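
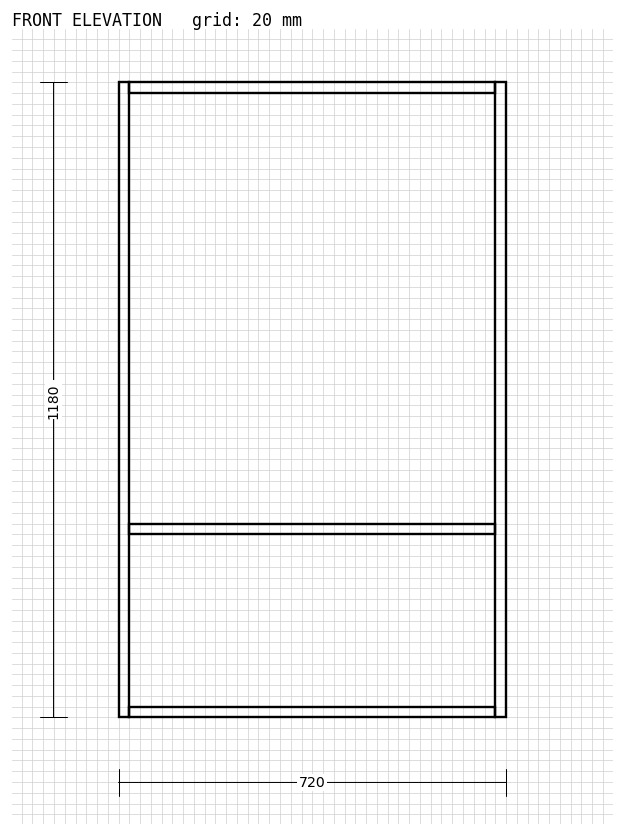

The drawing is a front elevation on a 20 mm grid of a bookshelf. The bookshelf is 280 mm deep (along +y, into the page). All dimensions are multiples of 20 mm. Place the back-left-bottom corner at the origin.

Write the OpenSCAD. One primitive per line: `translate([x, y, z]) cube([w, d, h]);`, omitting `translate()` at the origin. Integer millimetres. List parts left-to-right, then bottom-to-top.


cube([20, 280, 1180]);
translate([20, 0, 0]) cube([680, 280, 20]);
translate([20, 0, 340]) cube([680, 280, 20]);
translate([20, 0, 1160]) cube([680, 280, 20]);
translate([700, 0, 0]) cube([20, 280, 1180]);


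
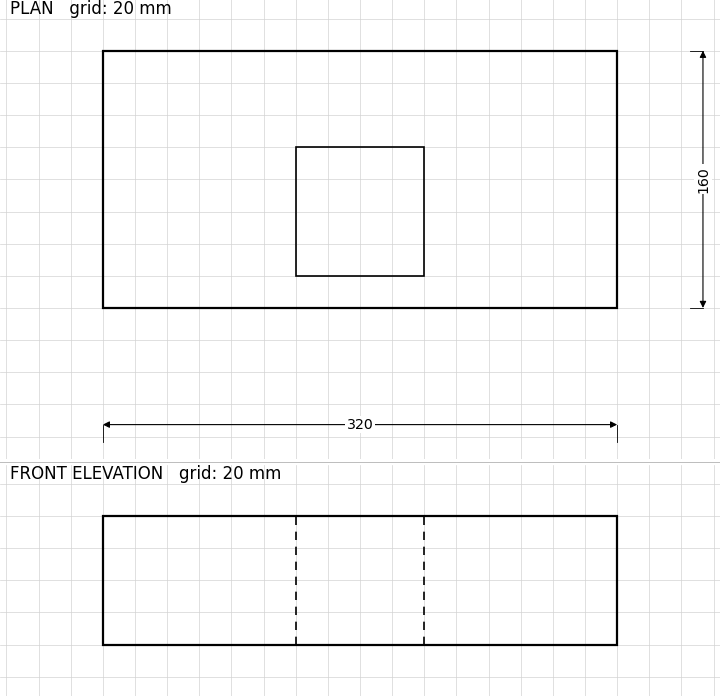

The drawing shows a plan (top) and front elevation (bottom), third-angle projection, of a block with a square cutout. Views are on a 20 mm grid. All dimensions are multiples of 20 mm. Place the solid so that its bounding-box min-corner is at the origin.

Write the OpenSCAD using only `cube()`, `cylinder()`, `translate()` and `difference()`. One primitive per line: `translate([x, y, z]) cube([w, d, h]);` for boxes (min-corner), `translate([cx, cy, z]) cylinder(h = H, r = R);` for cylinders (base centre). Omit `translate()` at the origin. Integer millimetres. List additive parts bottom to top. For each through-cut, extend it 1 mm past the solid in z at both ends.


difference() {
  cube([320, 160, 80]);
  translate([120, 20, -1]) cube([80, 80, 82]);
}


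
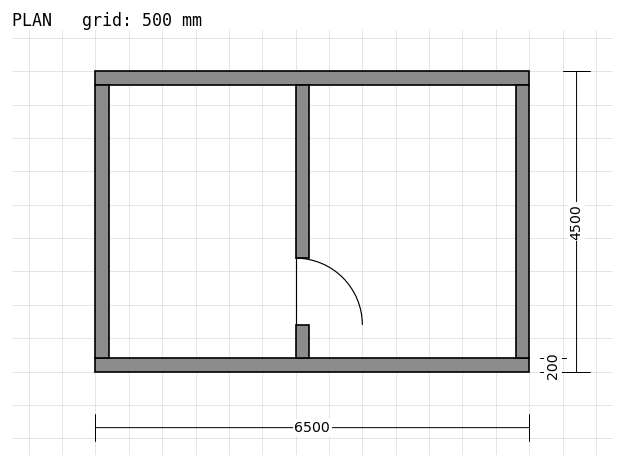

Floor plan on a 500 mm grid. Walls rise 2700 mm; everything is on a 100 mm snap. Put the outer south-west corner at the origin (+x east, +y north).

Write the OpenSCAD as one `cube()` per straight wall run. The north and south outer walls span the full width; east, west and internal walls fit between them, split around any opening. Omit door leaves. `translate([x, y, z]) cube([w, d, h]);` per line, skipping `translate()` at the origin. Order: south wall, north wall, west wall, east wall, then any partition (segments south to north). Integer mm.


cube([6500, 200, 2700]);
translate([0, 4300, 0]) cube([6500, 200, 2700]);
translate([0, 200, 0]) cube([200, 4100, 2700]);
translate([6300, 200, 0]) cube([200, 4100, 2700]);
translate([3000, 200, 0]) cube([200, 500, 2700]);
translate([3000, 1700, 0]) cube([200, 2600, 2700]);


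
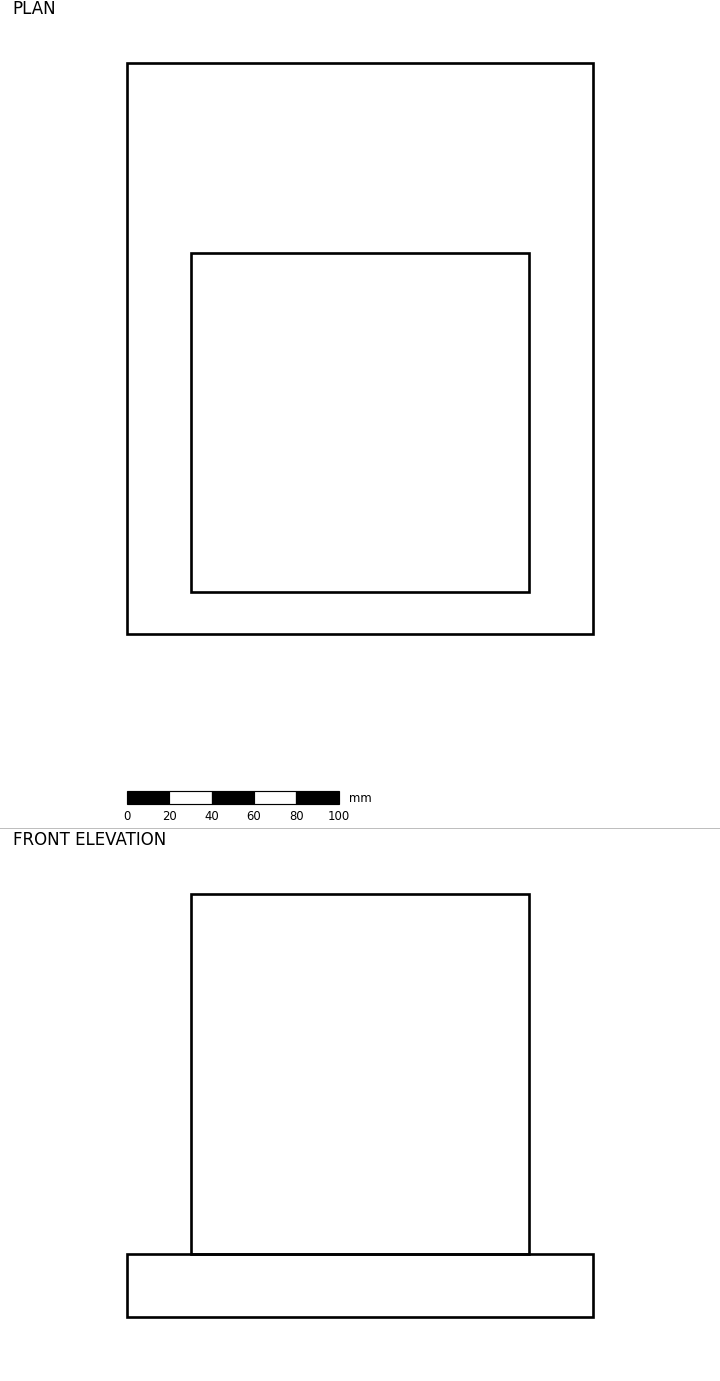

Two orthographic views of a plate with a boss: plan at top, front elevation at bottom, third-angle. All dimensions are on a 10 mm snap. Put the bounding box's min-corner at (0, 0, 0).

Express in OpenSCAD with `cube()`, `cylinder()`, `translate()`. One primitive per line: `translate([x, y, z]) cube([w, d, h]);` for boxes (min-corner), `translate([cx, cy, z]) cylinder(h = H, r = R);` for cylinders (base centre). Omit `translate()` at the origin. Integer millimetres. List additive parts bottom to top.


cube([220, 270, 30]);
translate([30, 20, 30]) cube([160, 160, 170]);


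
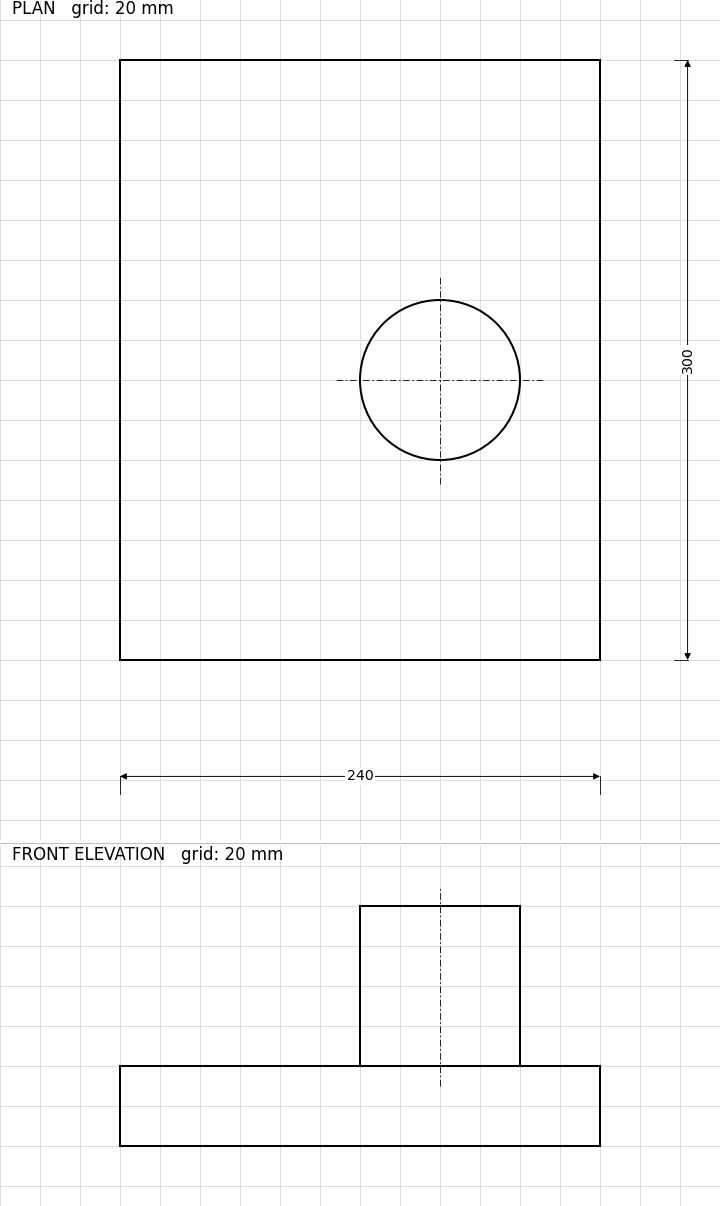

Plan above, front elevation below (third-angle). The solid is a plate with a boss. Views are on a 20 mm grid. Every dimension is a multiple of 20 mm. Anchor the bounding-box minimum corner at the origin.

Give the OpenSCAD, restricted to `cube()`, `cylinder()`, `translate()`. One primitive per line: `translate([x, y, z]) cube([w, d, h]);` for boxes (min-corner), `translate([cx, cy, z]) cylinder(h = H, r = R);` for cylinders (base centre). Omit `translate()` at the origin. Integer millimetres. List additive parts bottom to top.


cube([240, 300, 40]);
translate([160, 140, 40]) cylinder(h = 80, r = 40);


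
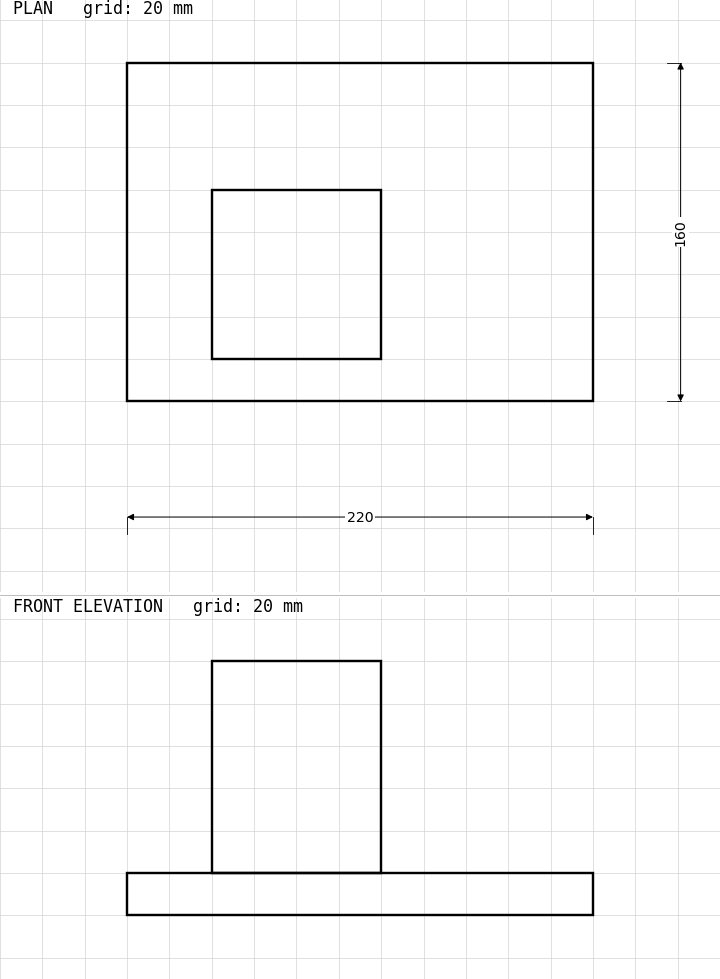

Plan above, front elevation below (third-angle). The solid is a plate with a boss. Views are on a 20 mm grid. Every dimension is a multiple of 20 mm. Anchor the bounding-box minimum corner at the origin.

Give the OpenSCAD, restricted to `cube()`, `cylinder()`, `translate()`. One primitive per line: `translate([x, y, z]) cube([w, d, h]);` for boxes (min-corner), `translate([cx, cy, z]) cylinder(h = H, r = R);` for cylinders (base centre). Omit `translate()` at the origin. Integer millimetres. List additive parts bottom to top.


cube([220, 160, 20]);
translate([40, 20, 20]) cube([80, 80, 100]);


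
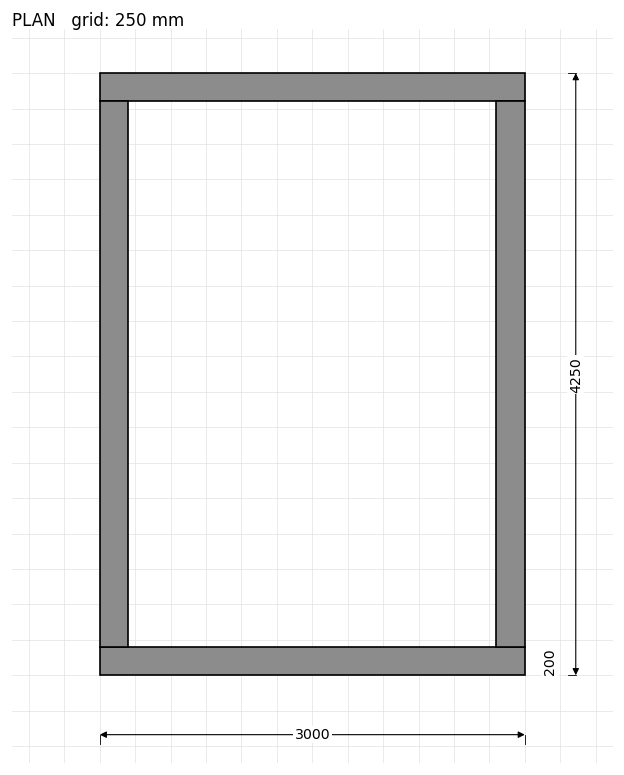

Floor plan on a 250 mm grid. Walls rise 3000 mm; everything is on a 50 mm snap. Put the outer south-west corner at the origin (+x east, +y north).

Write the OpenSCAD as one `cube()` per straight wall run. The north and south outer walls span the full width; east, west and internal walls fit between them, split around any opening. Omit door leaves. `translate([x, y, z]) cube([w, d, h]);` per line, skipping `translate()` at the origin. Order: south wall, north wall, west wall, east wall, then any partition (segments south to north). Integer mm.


cube([3000, 200, 3000]);
translate([0, 4050, 0]) cube([3000, 200, 3000]);
translate([0, 200, 0]) cube([200, 3850, 3000]);
translate([2800, 200, 0]) cube([200, 3850, 3000]);


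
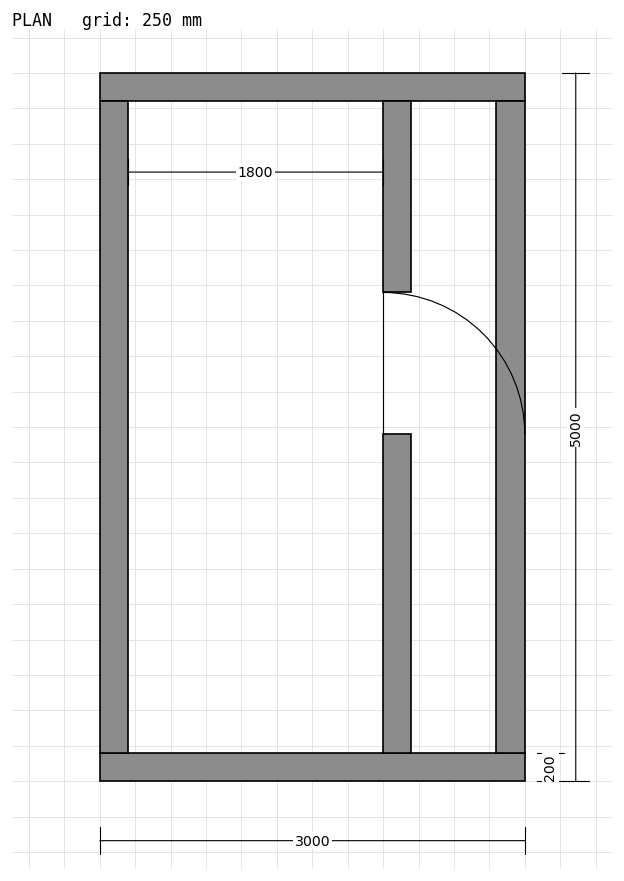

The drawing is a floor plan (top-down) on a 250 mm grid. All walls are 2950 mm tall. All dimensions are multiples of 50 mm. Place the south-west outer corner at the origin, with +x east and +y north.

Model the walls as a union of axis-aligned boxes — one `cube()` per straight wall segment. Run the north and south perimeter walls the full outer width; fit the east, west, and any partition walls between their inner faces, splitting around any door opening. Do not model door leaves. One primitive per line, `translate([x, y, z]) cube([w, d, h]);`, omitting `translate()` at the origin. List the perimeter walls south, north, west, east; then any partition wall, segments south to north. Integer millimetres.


cube([3000, 200, 2950]);
translate([0, 4800, 0]) cube([3000, 200, 2950]);
translate([0, 200, 0]) cube([200, 4600, 2950]);
translate([2800, 200, 0]) cube([200, 4600, 2950]);
translate([2000, 200, 0]) cube([200, 2250, 2950]);
translate([2000, 3450, 0]) cube([200, 1350, 2950]);


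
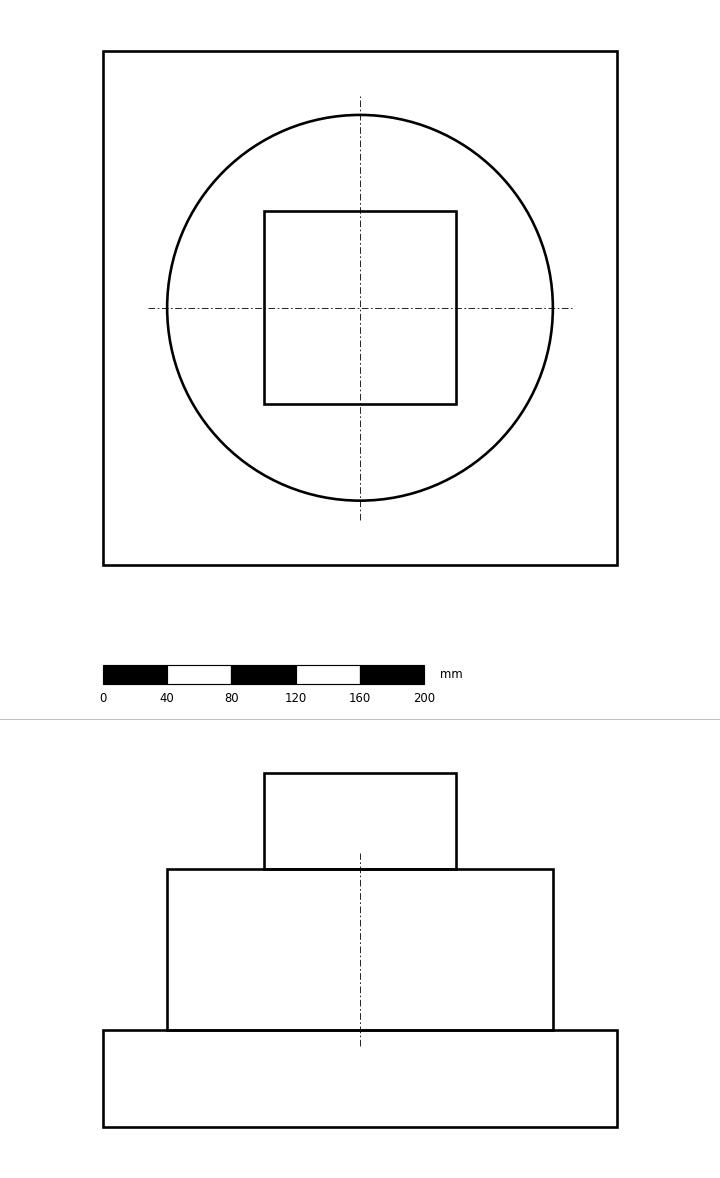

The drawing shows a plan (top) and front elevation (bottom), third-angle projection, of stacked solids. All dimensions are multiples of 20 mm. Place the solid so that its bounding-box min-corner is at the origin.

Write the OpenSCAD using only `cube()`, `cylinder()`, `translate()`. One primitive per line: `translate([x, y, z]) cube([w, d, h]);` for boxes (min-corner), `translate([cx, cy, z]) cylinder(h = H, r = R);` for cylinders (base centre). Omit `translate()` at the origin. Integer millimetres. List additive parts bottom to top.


cube([320, 320, 60]);
translate([160, 160, 60]) cylinder(h = 100, r = 120);
translate([100, 100, 160]) cube([120, 120, 60]);


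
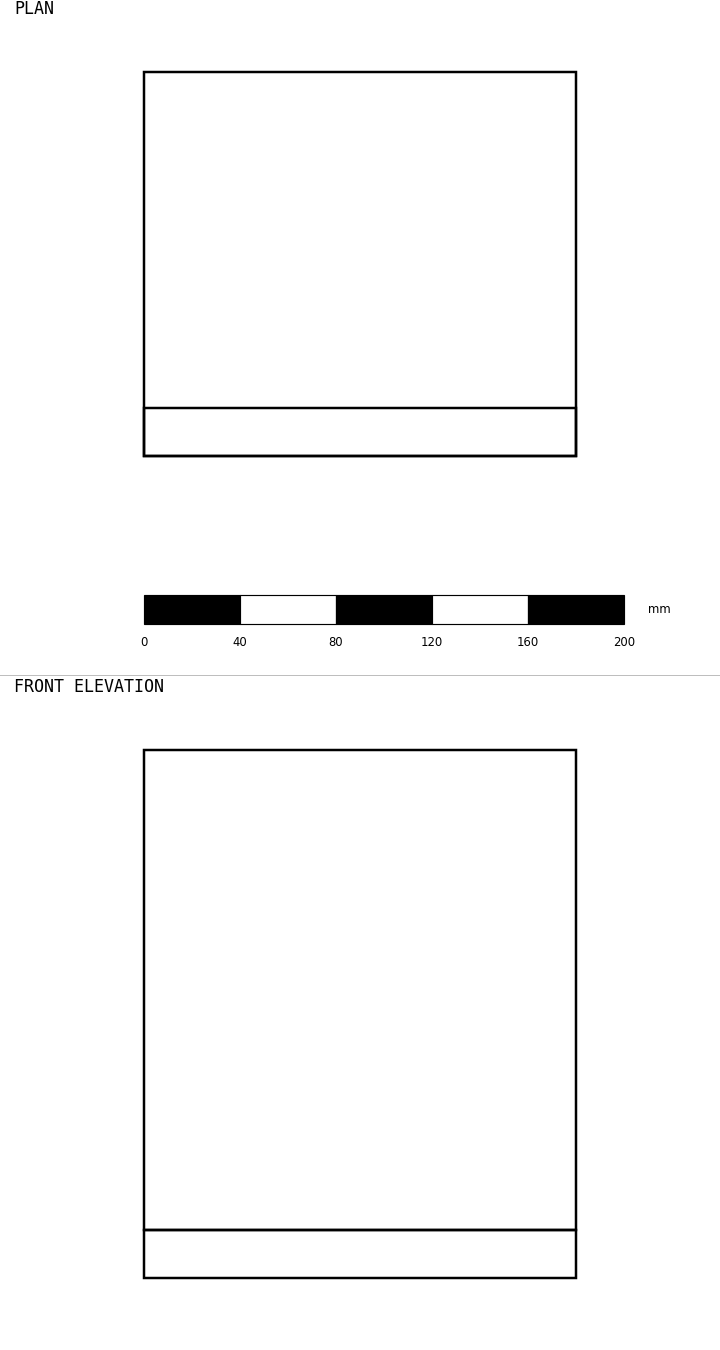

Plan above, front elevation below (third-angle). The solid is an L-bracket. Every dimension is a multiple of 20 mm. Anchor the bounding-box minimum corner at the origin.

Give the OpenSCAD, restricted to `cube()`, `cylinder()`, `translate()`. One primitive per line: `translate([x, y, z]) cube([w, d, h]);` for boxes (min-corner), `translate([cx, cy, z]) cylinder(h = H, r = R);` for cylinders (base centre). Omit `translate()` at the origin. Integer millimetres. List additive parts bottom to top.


cube([180, 160, 20]);
translate([0, 0, 20]) cube([180, 20, 200]);


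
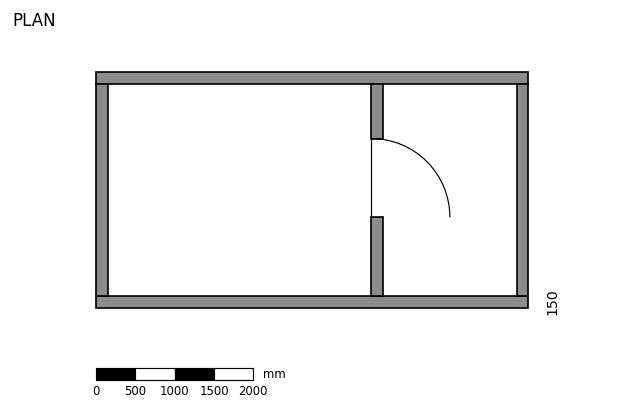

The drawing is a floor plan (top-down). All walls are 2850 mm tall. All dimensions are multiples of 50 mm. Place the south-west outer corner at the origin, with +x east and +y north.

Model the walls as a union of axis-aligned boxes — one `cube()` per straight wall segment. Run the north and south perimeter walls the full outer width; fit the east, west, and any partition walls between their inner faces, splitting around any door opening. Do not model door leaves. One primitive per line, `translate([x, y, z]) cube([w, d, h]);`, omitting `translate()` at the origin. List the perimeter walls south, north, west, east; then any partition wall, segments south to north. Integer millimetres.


cube([5500, 150, 2850]);
translate([0, 2850, 0]) cube([5500, 150, 2850]);
translate([0, 150, 0]) cube([150, 2700, 2850]);
translate([5350, 150, 0]) cube([150, 2700, 2850]);
translate([3500, 150, 0]) cube([150, 1000, 2850]);
translate([3500, 2150, 0]) cube([150, 700, 2850]);


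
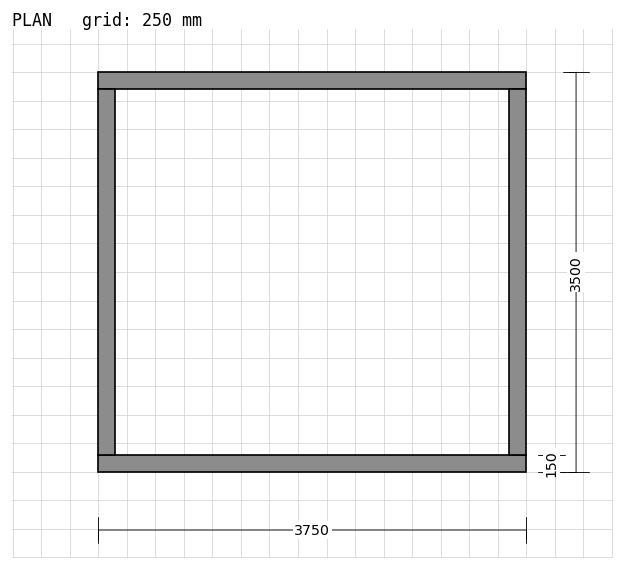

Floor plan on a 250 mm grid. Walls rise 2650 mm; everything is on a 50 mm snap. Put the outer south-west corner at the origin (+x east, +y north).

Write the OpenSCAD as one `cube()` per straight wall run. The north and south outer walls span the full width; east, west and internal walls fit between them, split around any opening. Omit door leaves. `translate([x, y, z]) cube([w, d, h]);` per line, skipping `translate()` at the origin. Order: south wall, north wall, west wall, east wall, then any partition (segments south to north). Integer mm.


cube([3750, 150, 2650]);
translate([0, 3350, 0]) cube([3750, 150, 2650]);
translate([0, 150, 0]) cube([150, 3200, 2650]);
translate([3600, 150, 0]) cube([150, 3200, 2650]);


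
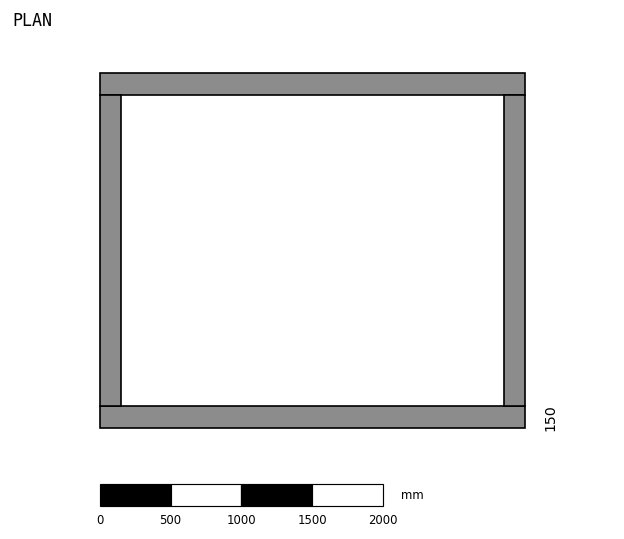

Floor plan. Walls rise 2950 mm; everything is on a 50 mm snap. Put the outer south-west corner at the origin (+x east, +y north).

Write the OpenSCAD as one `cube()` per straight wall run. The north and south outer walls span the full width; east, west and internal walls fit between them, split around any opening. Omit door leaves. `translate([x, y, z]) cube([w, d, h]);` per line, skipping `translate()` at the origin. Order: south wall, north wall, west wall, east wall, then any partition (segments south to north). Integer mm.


cube([3000, 150, 2950]);
translate([0, 2350, 0]) cube([3000, 150, 2950]);
translate([0, 150, 0]) cube([150, 2200, 2950]);
translate([2850, 150, 0]) cube([150, 2200, 2950]);


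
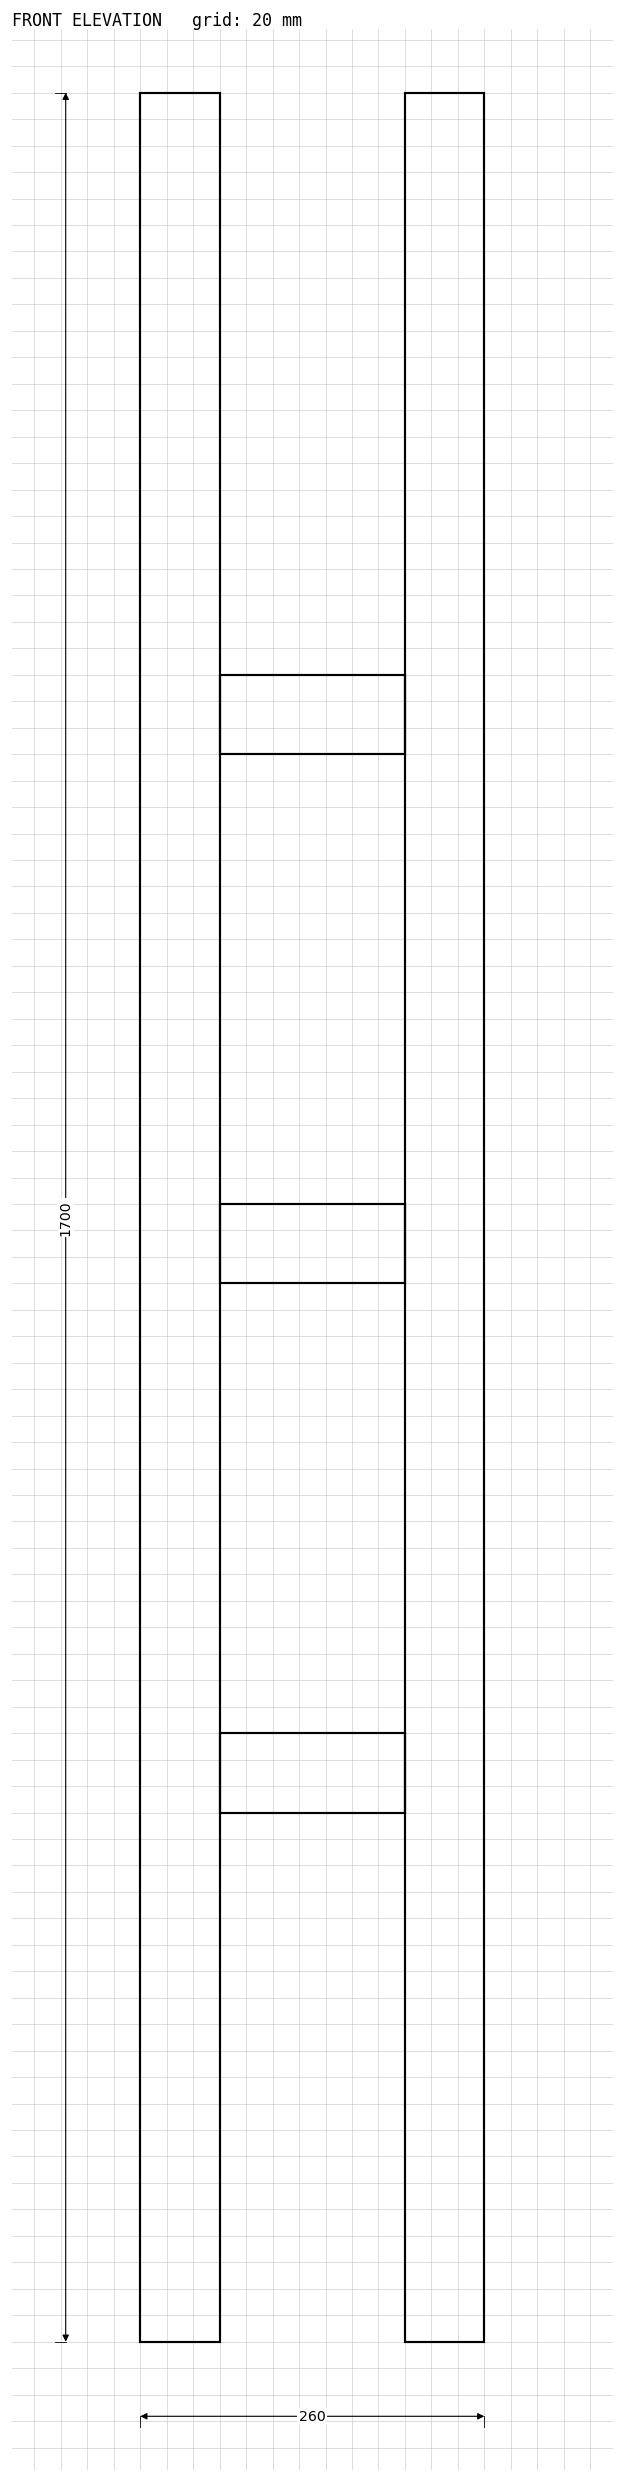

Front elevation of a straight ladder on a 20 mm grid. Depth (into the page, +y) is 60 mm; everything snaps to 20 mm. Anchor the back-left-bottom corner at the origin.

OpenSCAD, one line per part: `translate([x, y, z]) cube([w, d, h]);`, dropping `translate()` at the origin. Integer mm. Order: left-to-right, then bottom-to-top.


cube([60, 60, 1700]);
translate([60, 0, 400]) cube([140, 60, 60]);
translate([60, 0, 800]) cube([140, 60, 60]);
translate([60, 0, 1200]) cube([140, 60, 60]);
translate([200, 0, 0]) cube([60, 60, 1700]);


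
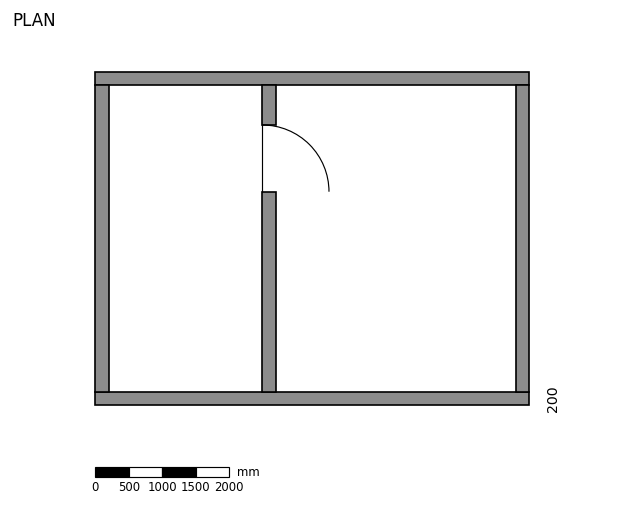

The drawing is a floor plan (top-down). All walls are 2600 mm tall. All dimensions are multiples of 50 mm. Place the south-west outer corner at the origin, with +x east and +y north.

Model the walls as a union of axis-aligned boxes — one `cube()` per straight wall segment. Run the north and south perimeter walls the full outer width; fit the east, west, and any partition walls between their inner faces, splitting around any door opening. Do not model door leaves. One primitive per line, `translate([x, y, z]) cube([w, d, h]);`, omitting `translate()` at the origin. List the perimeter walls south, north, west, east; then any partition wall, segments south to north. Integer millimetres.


cube([6500, 200, 2600]);
translate([0, 4800, 0]) cube([6500, 200, 2600]);
translate([0, 200, 0]) cube([200, 4600, 2600]);
translate([6300, 200, 0]) cube([200, 4600, 2600]);
translate([2500, 200, 0]) cube([200, 3000, 2600]);
translate([2500, 4200, 0]) cube([200, 600, 2600]);


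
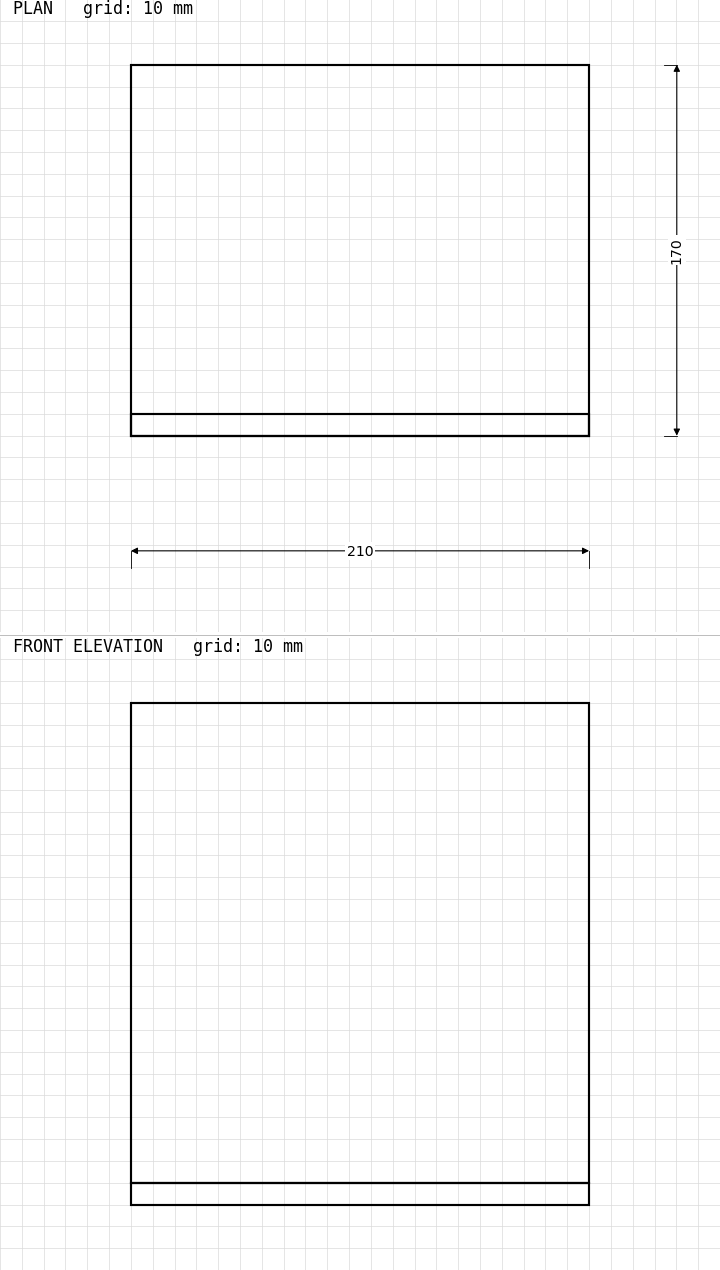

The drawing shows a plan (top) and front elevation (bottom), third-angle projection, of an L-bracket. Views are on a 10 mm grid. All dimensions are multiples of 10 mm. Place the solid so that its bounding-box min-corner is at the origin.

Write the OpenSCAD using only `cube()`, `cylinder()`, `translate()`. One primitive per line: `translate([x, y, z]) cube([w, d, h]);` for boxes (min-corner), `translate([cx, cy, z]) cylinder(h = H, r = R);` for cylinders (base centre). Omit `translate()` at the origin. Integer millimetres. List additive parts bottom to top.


cube([210, 170, 10]);
translate([0, 0, 10]) cube([210, 10, 220]);


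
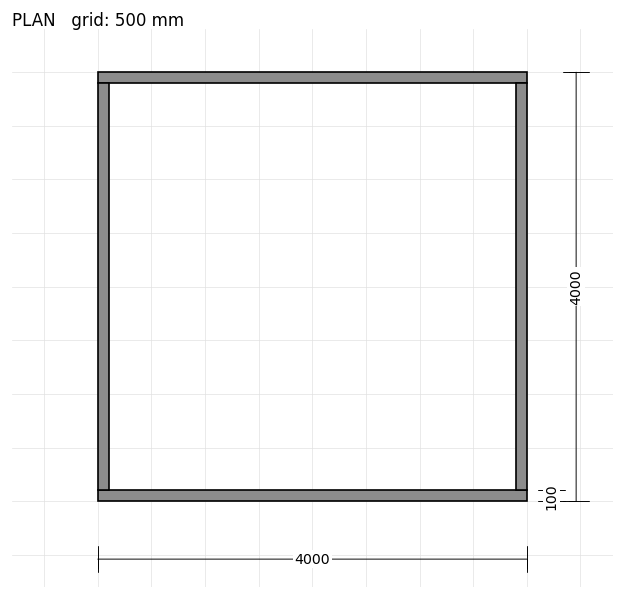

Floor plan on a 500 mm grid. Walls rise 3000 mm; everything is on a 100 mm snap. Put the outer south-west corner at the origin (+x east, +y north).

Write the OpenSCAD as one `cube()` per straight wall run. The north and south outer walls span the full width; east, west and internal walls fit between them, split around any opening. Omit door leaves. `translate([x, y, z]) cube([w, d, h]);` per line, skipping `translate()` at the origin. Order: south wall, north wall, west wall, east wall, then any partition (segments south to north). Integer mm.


cube([4000, 100, 3000]);
translate([0, 3900, 0]) cube([4000, 100, 3000]);
translate([0, 100, 0]) cube([100, 3800, 3000]);
translate([3900, 100, 0]) cube([100, 3800, 3000]);


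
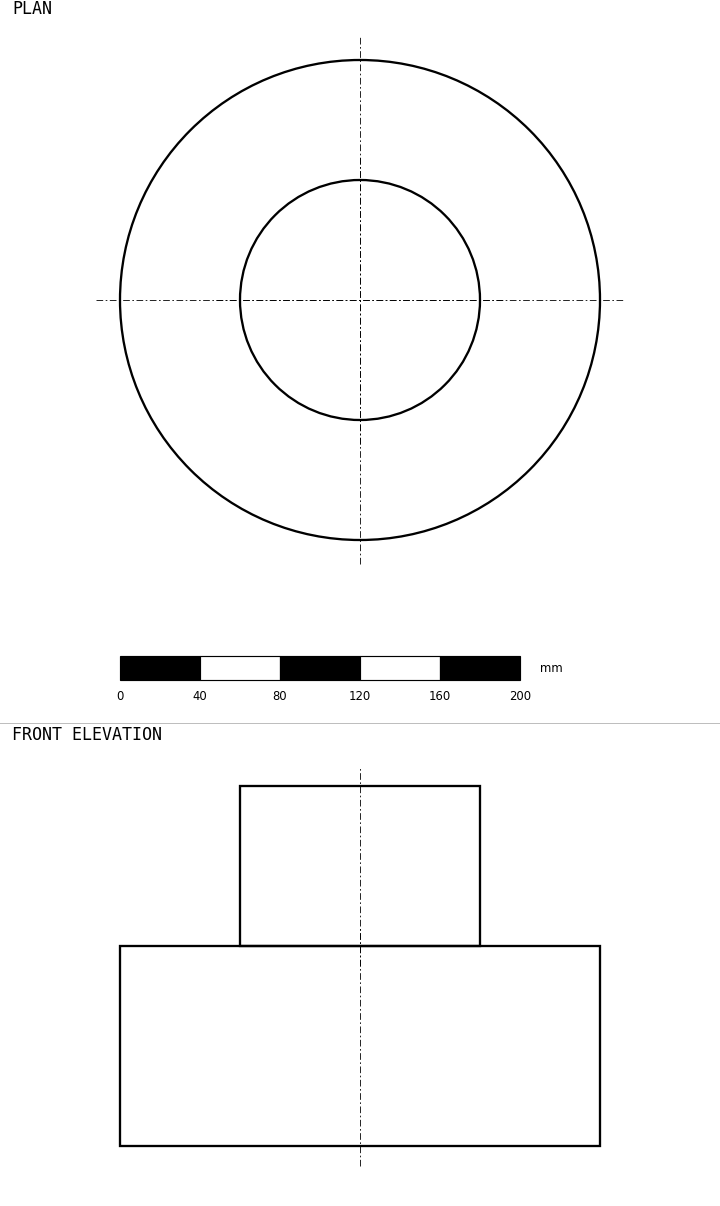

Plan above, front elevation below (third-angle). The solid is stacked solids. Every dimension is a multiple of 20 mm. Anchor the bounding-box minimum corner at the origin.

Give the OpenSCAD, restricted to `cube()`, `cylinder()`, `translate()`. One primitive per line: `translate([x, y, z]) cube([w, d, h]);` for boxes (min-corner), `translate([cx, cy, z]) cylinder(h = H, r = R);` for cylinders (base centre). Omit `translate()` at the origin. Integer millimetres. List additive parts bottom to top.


translate([120, 120, 0]) cylinder(h = 100, r = 120);
translate([120, 120, 100]) cylinder(h = 80, r = 60);


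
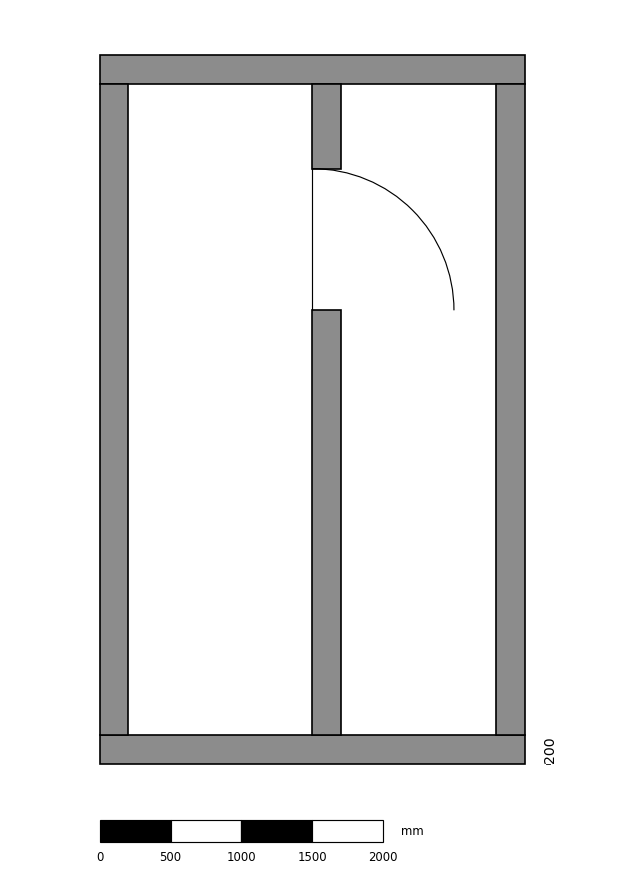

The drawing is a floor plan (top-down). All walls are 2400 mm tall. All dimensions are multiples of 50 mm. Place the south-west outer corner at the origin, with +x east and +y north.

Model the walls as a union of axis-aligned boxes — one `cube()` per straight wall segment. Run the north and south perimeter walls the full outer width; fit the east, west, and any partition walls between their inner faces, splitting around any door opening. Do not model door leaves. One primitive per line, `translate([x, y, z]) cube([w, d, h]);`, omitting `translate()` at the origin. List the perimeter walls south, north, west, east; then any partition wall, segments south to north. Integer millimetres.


cube([3000, 200, 2400]);
translate([0, 4800, 0]) cube([3000, 200, 2400]);
translate([0, 200, 0]) cube([200, 4600, 2400]);
translate([2800, 200, 0]) cube([200, 4600, 2400]);
translate([1500, 200, 0]) cube([200, 3000, 2400]);
translate([1500, 4200, 0]) cube([200, 600, 2400]);


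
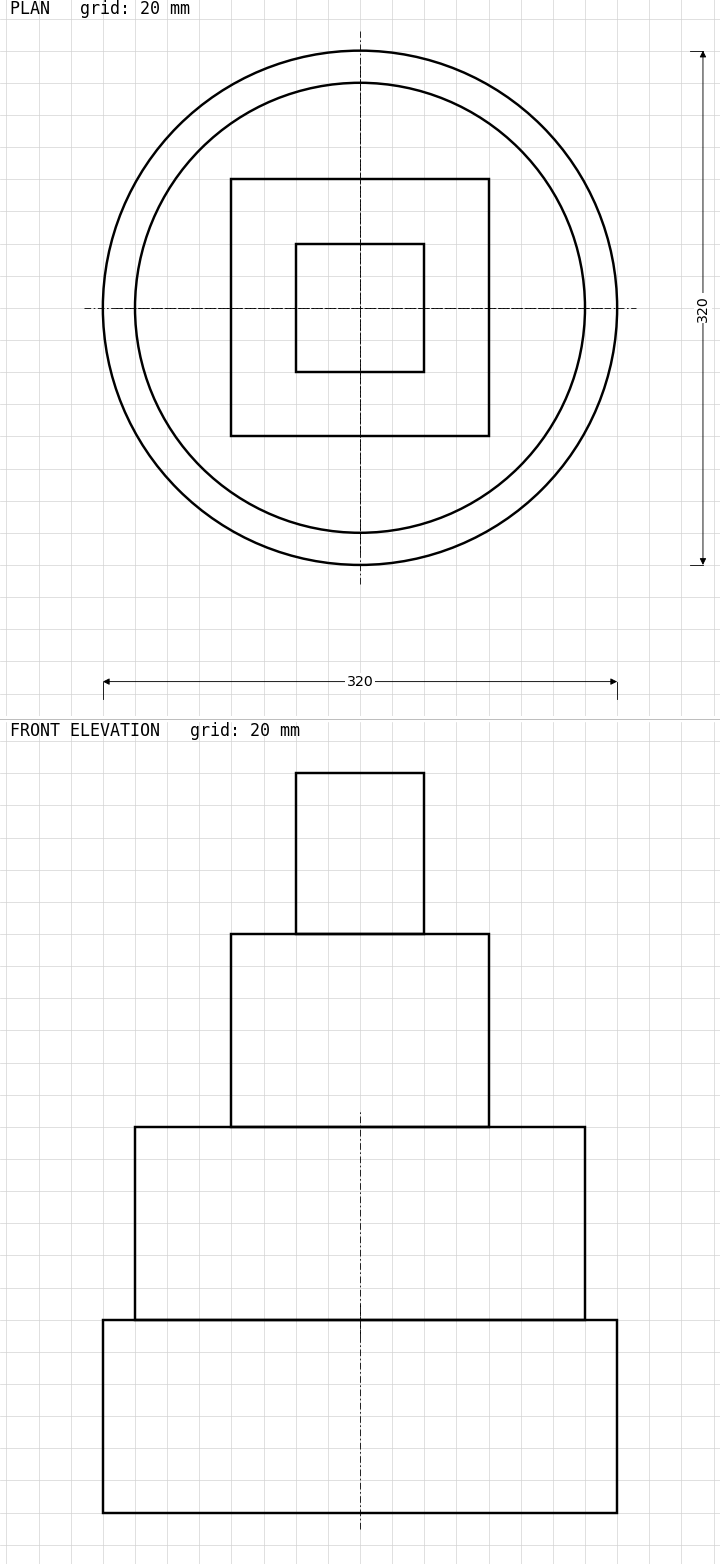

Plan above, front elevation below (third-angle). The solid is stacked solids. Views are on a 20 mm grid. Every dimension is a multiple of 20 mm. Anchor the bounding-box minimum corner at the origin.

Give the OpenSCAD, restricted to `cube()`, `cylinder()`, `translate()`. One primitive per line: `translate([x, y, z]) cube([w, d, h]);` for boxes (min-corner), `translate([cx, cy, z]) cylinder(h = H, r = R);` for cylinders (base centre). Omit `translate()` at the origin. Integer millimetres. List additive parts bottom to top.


translate([160, 160, 0]) cylinder(h = 120, r = 160);
translate([160, 160, 120]) cylinder(h = 120, r = 140);
translate([80, 80, 240]) cube([160, 160, 120]);
translate([120, 120, 360]) cube([80, 80, 100]);


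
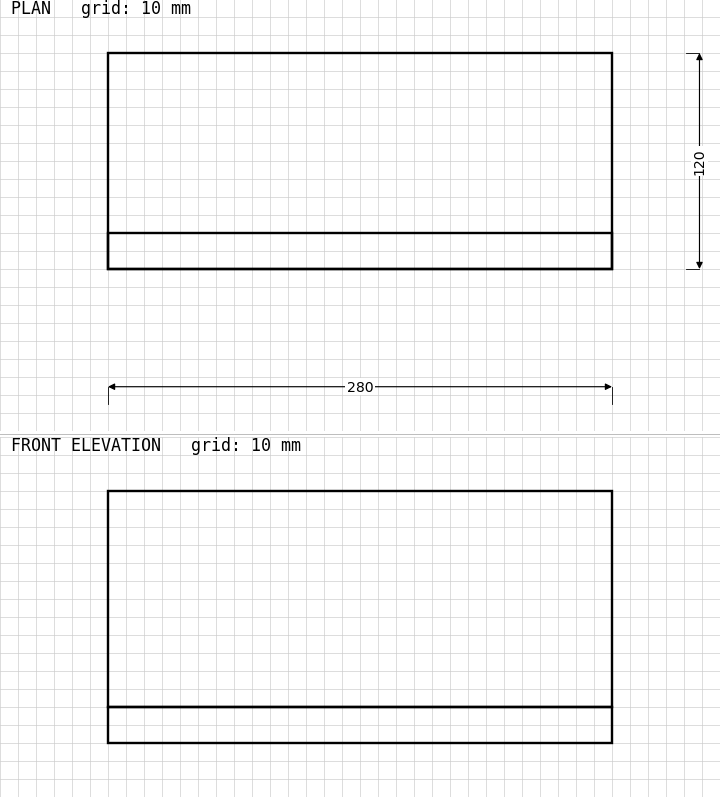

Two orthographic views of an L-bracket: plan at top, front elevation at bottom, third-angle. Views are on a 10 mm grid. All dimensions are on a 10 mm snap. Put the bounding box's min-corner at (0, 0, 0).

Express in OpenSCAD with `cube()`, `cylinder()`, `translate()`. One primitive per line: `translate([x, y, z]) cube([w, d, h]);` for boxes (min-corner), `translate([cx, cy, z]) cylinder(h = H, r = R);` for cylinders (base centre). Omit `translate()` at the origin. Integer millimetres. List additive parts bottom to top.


cube([280, 120, 20]);
translate([0, 0, 20]) cube([280, 20, 120]);


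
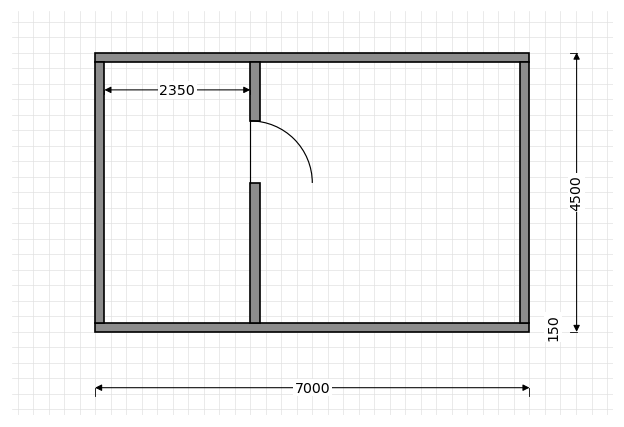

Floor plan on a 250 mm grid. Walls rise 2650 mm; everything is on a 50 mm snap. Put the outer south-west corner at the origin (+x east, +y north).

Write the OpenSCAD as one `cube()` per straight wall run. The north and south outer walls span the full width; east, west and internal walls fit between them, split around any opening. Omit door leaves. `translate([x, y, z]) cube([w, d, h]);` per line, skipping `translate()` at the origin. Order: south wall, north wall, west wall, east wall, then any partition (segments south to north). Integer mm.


cube([7000, 150, 2650]);
translate([0, 4350, 0]) cube([7000, 150, 2650]);
translate([0, 150, 0]) cube([150, 4200, 2650]);
translate([6850, 150, 0]) cube([150, 4200, 2650]);
translate([2500, 150, 0]) cube([150, 2250, 2650]);
translate([2500, 3400, 0]) cube([150, 950, 2650]);


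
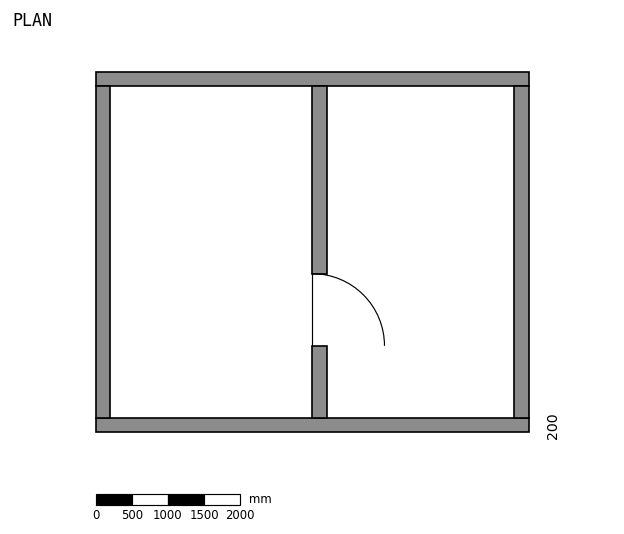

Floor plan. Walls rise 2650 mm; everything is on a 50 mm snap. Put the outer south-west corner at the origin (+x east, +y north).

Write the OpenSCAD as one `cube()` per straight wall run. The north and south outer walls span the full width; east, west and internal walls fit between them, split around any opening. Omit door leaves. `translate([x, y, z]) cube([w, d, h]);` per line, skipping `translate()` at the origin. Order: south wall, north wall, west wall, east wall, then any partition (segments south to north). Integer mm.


cube([6000, 200, 2650]);
translate([0, 4800, 0]) cube([6000, 200, 2650]);
translate([0, 200, 0]) cube([200, 4600, 2650]);
translate([5800, 200, 0]) cube([200, 4600, 2650]);
translate([3000, 200, 0]) cube([200, 1000, 2650]);
translate([3000, 2200, 0]) cube([200, 2600, 2650]);


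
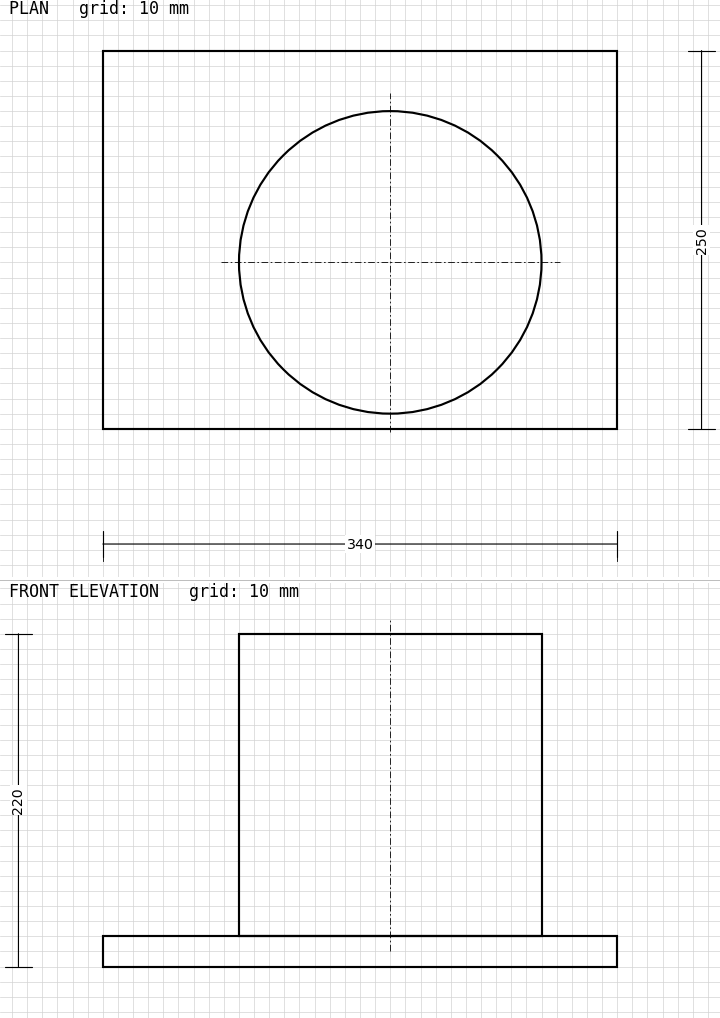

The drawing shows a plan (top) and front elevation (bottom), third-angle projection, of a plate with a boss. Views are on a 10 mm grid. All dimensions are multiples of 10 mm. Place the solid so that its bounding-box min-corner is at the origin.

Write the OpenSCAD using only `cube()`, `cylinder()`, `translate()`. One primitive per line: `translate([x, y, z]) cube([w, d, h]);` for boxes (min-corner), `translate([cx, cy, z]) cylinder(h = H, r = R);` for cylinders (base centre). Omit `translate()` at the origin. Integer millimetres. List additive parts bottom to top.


cube([340, 250, 20]);
translate([190, 110, 20]) cylinder(h = 200, r = 100);


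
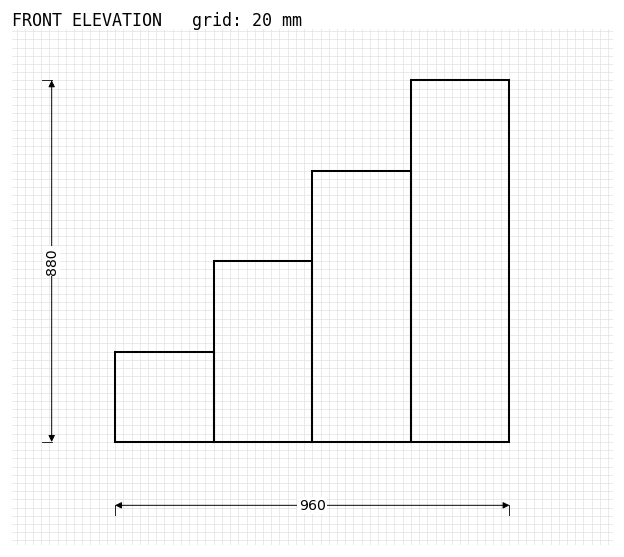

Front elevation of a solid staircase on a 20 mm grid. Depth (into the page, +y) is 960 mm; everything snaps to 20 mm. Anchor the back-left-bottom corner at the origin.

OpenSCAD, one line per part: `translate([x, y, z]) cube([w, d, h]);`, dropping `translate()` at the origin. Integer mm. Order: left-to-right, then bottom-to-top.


cube([240, 960, 220]);
translate([240, 0, 0]) cube([240, 960, 440]);
translate([480, 0, 0]) cube([240, 960, 660]);
translate([720, 0, 0]) cube([240, 960, 880]);


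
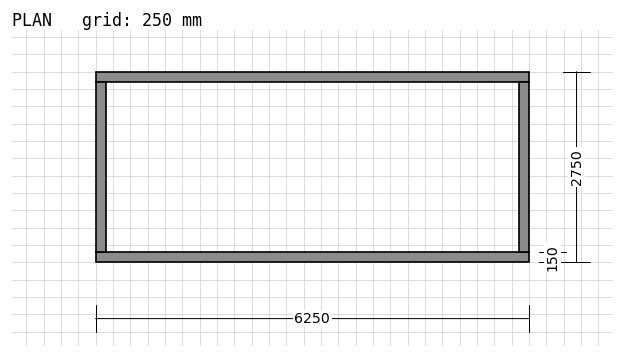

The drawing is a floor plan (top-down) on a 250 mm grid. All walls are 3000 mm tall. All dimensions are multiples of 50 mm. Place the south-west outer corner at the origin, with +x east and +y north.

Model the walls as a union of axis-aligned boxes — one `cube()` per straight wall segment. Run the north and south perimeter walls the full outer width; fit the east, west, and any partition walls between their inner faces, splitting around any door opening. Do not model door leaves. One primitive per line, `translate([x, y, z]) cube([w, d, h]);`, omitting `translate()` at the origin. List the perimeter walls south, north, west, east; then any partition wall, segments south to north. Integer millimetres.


cube([6250, 150, 3000]);
translate([0, 2600, 0]) cube([6250, 150, 3000]);
translate([0, 150, 0]) cube([150, 2450, 3000]);
translate([6100, 150, 0]) cube([150, 2450, 3000]);


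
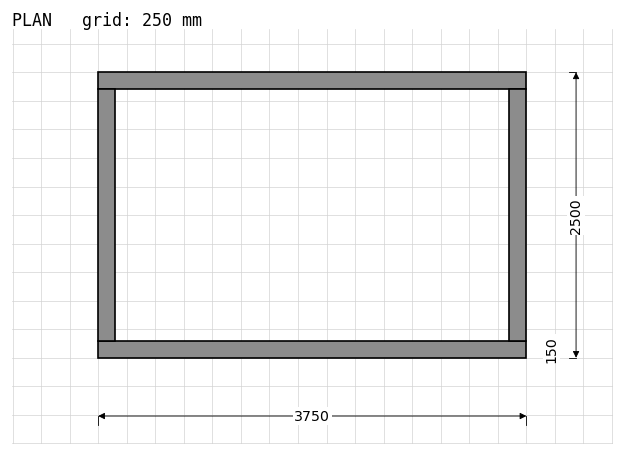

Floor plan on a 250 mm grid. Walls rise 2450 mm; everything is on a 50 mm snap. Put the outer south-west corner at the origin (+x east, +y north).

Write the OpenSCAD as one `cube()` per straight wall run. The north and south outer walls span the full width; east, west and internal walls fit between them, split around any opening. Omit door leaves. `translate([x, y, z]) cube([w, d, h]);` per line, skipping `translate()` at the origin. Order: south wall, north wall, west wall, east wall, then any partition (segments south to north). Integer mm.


cube([3750, 150, 2450]);
translate([0, 2350, 0]) cube([3750, 150, 2450]);
translate([0, 150, 0]) cube([150, 2200, 2450]);
translate([3600, 150, 0]) cube([150, 2200, 2450]);


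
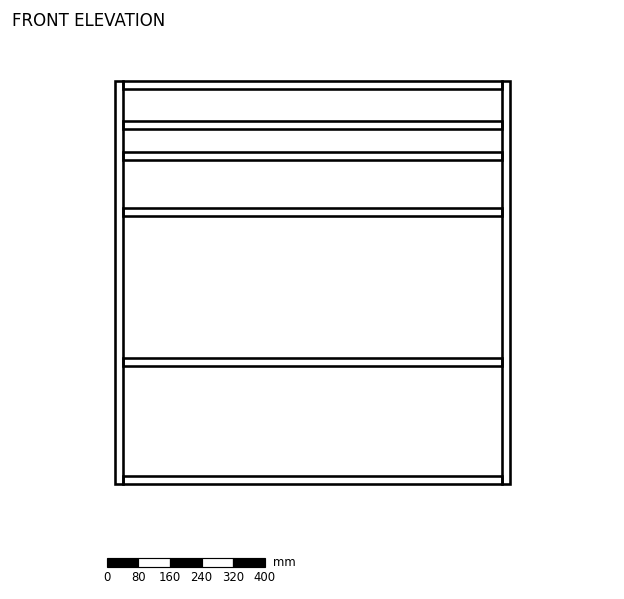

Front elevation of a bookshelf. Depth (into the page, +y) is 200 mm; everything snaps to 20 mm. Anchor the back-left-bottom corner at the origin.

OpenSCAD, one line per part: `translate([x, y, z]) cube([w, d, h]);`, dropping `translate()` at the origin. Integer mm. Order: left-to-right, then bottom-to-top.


cube([20, 200, 1020]);
translate([20, 0, 0]) cube([960, 200, 20]);
translate([20, 0, 300]) cube([960, 200, 20]);
translate([20, 0, 680]) cube([960, 200, 20]);
translate([20, 0, 820]) cube([960, 200, 20]);
translate([20, 0, 900]) cube([960, 200, 20]);
translate([20, 0, 1000]) cube([960, 200, 20]);
translate([980, 0, 0]) cube([20, 200, 1020]);


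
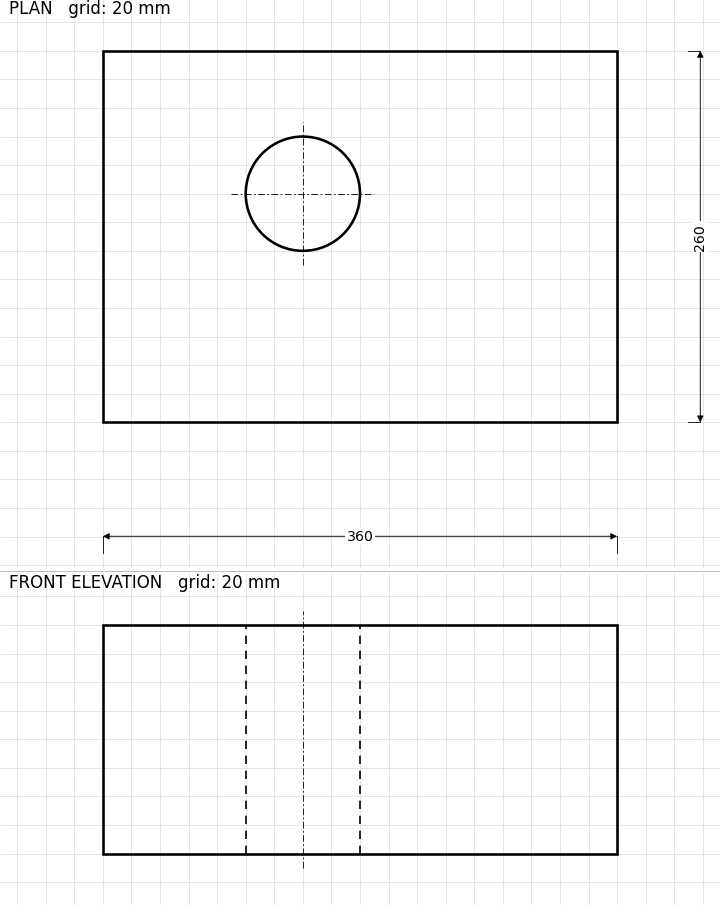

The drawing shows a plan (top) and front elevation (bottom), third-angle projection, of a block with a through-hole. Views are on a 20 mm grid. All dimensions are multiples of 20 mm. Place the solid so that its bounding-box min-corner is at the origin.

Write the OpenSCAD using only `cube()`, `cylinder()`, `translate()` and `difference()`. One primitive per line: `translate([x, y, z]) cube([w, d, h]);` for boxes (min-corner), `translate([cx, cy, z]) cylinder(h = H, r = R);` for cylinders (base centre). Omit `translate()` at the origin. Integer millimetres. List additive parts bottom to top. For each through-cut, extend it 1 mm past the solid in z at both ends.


difference() {
  cube([360, 260, 160]);
  translate([140, 160, -1]) cylinder(h = 162, r = 40);
}


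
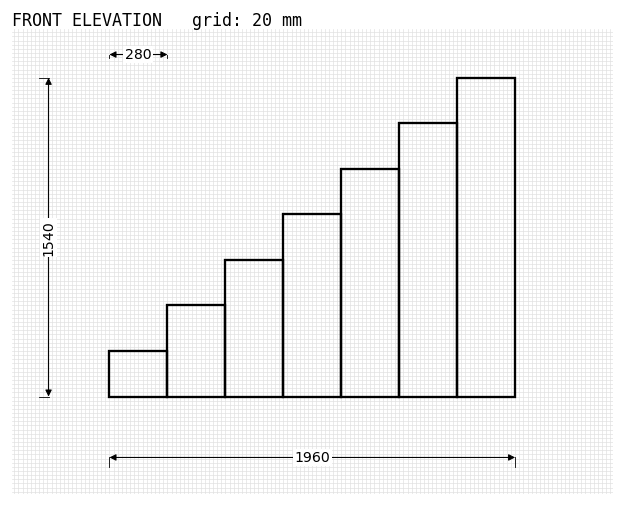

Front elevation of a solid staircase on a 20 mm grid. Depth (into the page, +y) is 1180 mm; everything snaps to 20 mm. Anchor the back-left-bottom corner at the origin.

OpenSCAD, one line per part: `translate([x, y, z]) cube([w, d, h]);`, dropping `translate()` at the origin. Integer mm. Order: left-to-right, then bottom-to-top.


cube([280, 1180, 220]);
translate([280, 0, 0]) cube([280, 1180, 440]);
translate([560, 0, 0]) cube([280, 1180, 660]);
translate([840, 0, 0]) cube([280, 1180, 880]);
translate([1120, 0, 0]) cube([280, 1180, 1100]);
translate([1400, 0, 0]) cube([280, 1180, 1320]);
translate([1680, 0, 0]) cube([280, 1180, 1540]);


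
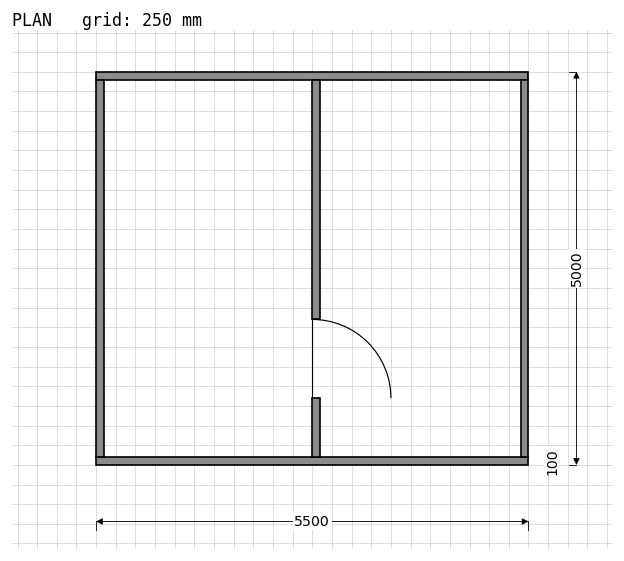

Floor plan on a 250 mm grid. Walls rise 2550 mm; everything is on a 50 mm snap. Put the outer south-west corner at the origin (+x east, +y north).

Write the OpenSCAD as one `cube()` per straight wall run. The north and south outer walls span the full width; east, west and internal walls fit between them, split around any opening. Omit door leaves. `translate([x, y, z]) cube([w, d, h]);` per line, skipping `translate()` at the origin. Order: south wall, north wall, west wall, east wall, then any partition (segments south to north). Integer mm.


cube([5500, 100, 2550]);
translate([0, 4900, 0]) cube([5500, 100, 2550]);
translate([0, 100, 0]) cube([100, 4800, 2550]);
translate([5400, 100, 0]) cube([100, 4800, 2550]);
translate([2750, 100, 0]) cube([100, 750, 2550]);
translate([2750, 1850, 0]) cube([100, 3050, 2550]);


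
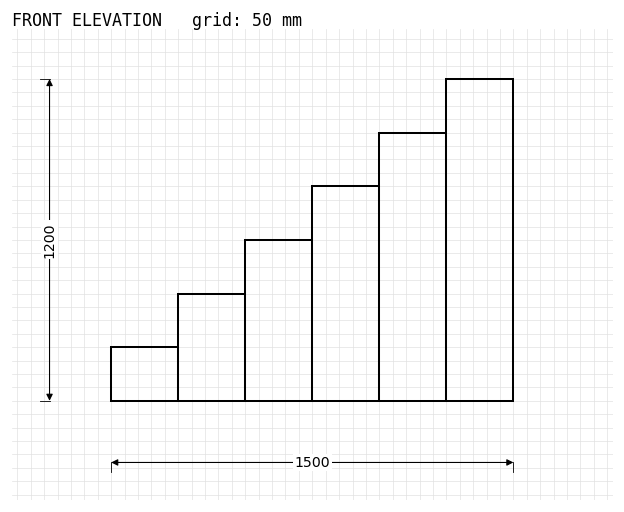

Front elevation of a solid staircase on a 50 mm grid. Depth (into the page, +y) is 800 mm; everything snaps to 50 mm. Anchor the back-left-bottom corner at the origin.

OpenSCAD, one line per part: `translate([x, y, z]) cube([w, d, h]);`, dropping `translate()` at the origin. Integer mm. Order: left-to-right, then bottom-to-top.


cube([250, 800, 200]);
translate([250, 0, 0]) cube([250, 800, 400]);
translate([500, 0, 0]) cube([250, 800, 600]);
translate([750, 0, 0]) cube([250, 800, 800]);
translate([1000, 0, 0]) cube([250, 800, 1000]);
translate([1250, 0, 0]) cube([250, 800, 1200]);


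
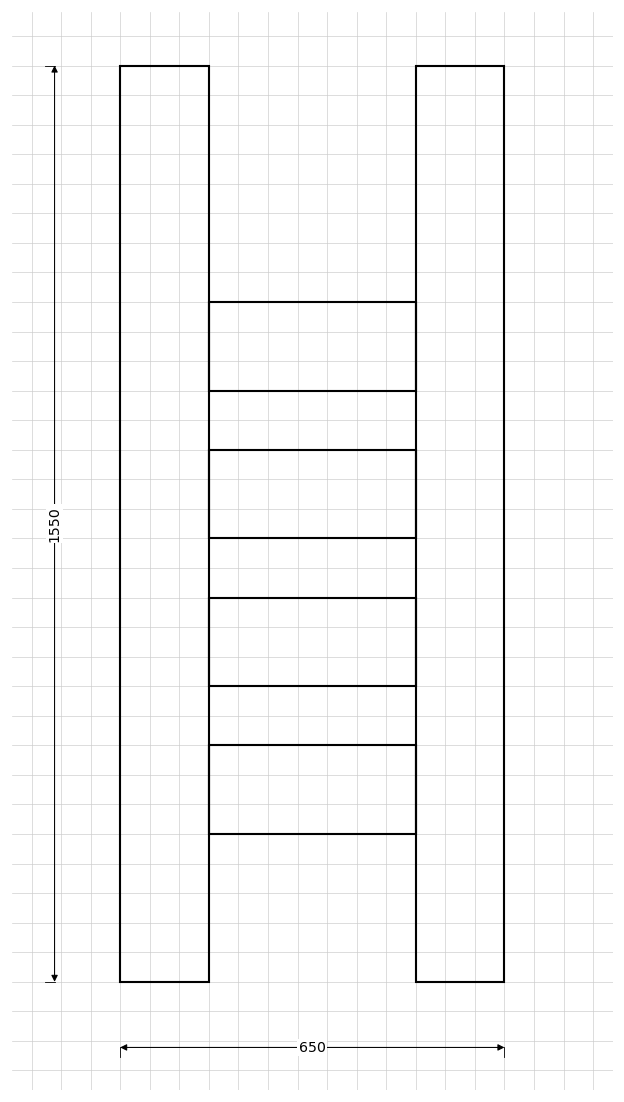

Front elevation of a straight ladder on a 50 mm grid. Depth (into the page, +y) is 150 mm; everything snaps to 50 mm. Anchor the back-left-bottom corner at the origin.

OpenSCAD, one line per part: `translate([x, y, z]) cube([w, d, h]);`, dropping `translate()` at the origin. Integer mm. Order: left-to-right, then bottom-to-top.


cube([150, 150, 1550]);
translate([150, 0, 250]) cube([350, 150, 150]);
translate([150, 0, 500]) cube([350, 150, 150]);
translate([150, 0, 750]) cube([350, 150, 150]);
translate([150, 0, 1000]) cube([350, 150, 150]);
translate([500, 0, 0]) cube([150, 150, 1550]);


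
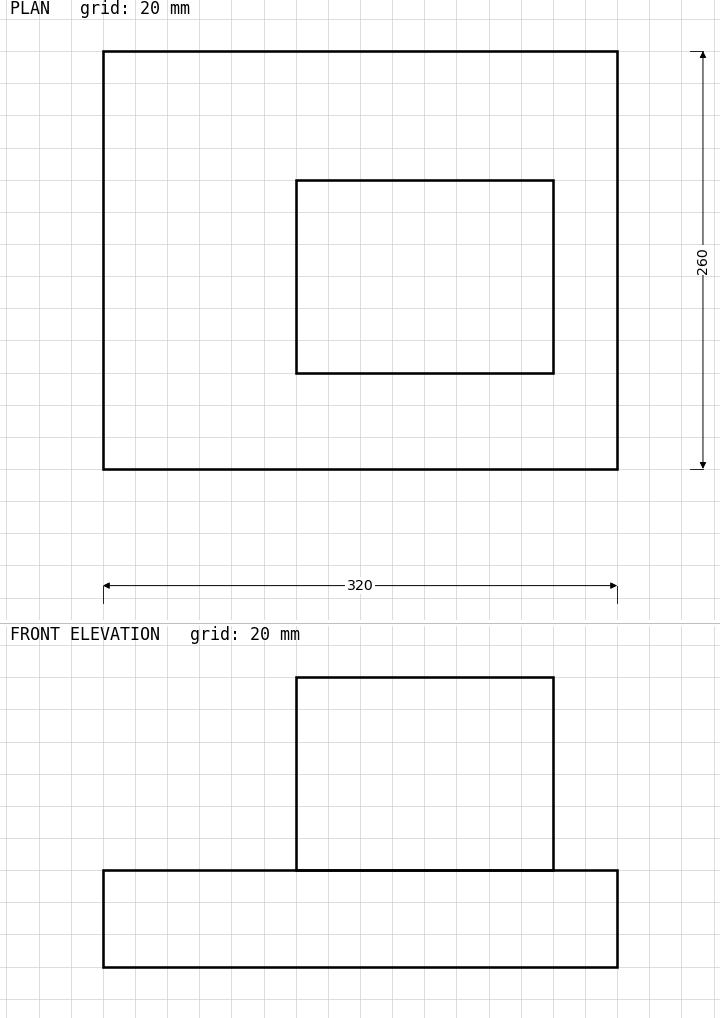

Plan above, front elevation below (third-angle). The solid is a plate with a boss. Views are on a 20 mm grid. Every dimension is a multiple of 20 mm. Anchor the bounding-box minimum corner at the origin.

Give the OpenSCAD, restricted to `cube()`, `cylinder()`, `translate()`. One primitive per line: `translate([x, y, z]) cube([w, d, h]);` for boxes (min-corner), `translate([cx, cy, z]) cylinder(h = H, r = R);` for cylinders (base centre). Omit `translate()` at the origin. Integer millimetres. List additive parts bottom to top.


cube([320, 260, 60]);
translate([120, 60, 60]) cube([160, 120, 120]);


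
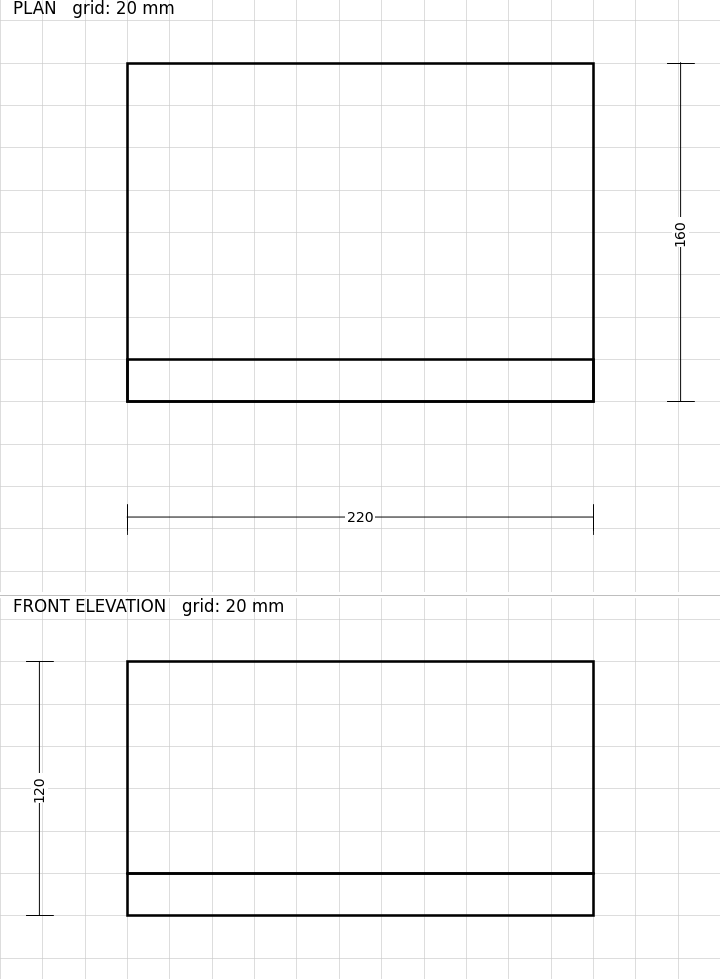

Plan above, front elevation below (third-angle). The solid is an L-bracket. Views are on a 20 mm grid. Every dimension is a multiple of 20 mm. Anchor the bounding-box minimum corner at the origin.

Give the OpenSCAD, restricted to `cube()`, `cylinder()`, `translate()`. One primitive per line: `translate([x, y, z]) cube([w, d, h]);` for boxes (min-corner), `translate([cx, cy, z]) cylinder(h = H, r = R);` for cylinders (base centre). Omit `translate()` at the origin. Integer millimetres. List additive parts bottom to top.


cube([220, 160, 20]);
translate([0, 0, 20]) cube([220, 20, 100]);


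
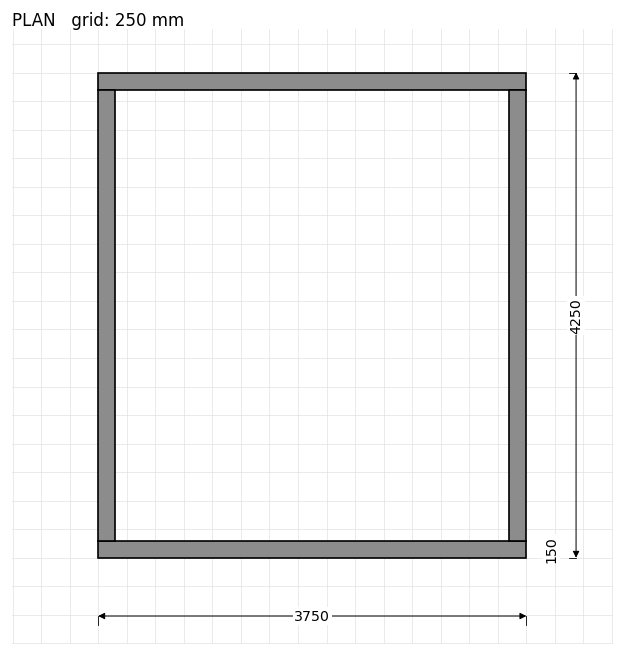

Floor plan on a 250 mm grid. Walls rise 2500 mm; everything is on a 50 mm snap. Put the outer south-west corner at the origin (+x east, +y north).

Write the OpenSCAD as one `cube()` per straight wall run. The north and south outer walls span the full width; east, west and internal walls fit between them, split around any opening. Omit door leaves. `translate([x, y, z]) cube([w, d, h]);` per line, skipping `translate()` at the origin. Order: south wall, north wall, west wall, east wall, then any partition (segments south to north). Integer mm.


cube([3750, 150, 2500]);
translate([0, 4100, 0]) cube([3750, 150, 2500]);
translate([0, 150, 0]) cube([150, 3950, 2500]);
translate([3600, 150, 0]) cube([150, 3950, 2500]);


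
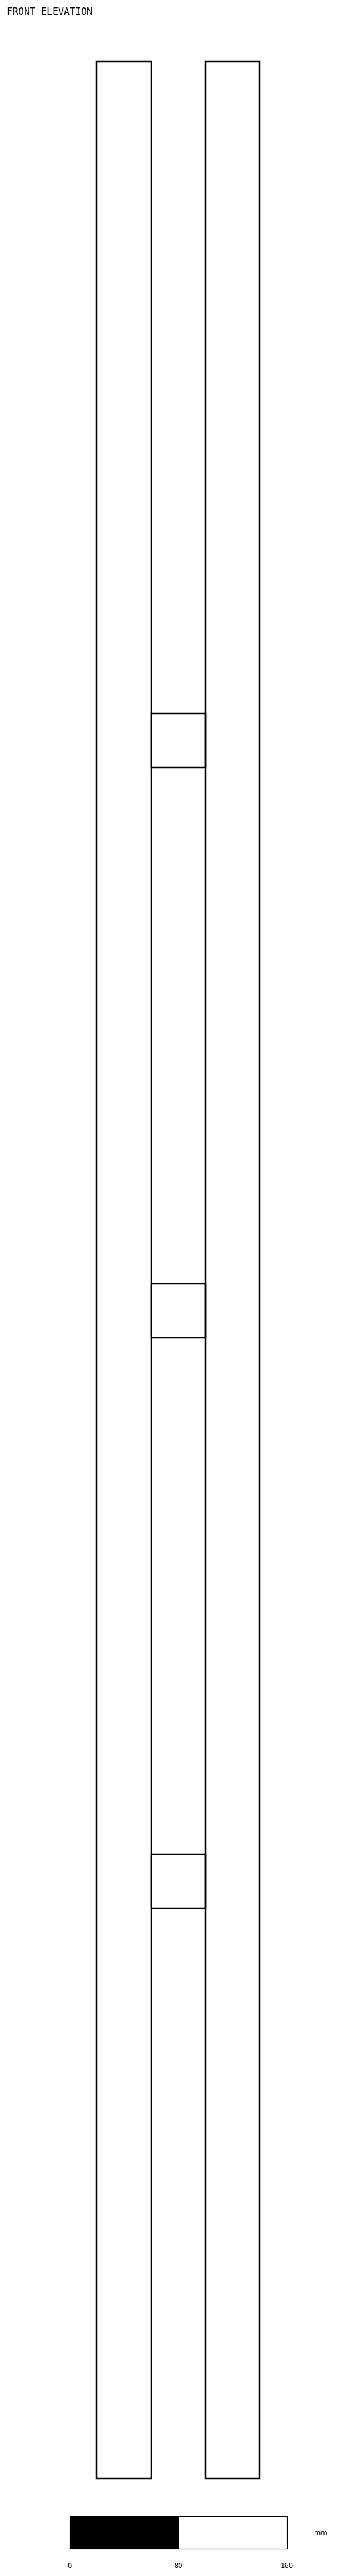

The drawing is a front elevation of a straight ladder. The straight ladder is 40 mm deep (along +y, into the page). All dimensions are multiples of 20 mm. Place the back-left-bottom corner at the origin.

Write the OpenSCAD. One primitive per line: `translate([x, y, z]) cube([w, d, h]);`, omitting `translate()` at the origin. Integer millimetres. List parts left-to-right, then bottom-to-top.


cube([40, 40, 1780]);
translate([40, 0, 420]) cube([40, 40, 40]);
translate([40, 0, 840]) cube([40, 40, 40]);
translate([40, 0, 1260]) cube([40, 40, 40]);
translate([80, 0, 0]) cube([40, 40, 1780]);
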